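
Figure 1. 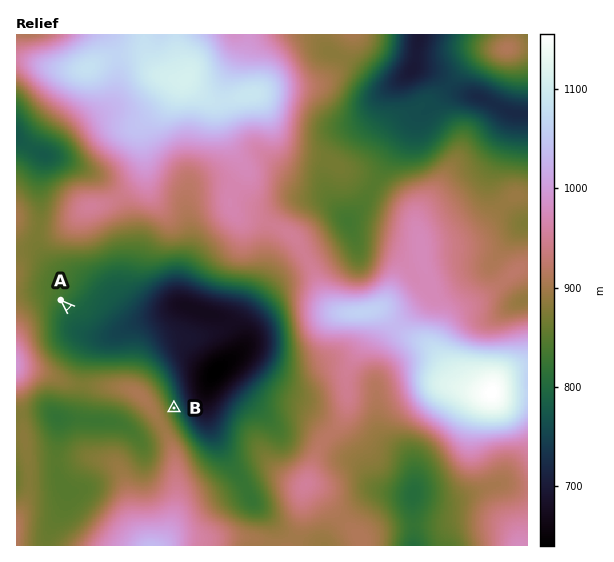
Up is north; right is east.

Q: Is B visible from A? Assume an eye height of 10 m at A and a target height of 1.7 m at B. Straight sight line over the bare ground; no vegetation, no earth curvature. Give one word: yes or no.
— no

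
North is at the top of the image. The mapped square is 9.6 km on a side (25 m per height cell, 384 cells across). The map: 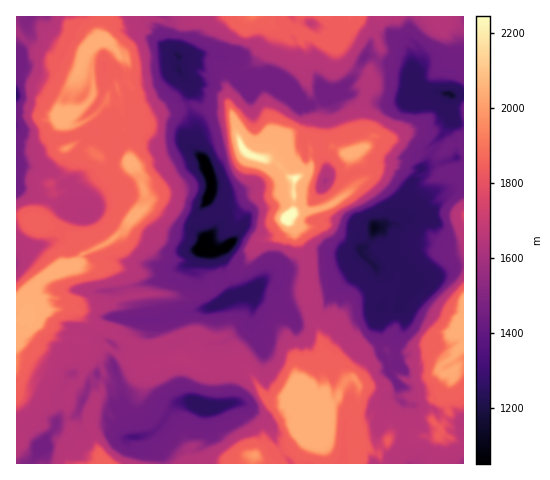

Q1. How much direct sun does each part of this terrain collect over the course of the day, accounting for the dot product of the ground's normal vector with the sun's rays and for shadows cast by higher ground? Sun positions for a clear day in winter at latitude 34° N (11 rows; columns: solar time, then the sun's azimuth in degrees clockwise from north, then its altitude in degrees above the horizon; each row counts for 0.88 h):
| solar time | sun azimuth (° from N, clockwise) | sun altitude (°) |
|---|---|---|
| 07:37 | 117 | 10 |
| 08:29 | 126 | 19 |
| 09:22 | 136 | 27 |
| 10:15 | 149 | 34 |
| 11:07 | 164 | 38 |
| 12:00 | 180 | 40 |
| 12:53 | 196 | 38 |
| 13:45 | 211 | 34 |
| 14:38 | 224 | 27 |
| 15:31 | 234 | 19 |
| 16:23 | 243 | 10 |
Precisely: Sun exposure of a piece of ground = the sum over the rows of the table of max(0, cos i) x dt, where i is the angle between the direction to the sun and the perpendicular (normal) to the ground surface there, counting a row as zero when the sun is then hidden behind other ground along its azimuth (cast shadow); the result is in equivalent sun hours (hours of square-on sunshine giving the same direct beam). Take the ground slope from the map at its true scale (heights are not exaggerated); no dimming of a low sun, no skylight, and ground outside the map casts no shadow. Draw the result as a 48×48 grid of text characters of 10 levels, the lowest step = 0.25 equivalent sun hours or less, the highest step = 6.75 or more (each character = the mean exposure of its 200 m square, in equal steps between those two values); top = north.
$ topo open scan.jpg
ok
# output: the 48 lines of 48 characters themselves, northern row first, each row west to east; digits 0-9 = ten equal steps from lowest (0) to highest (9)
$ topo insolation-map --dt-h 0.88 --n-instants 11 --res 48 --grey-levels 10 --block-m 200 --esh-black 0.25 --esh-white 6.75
442242234443456555566786786663667666676788976665
345435420034456678998678777666512666776787687677
734435325523145778778998999987775666776456679999
654245357962344455676678976899999778777556876787
565454466677445444444556688766677997634867776666
545654565568744344424555689997667667423456564666
434453675556643223445434555557668887455555557887
643446874455643201333321233345665764556565556888
453436636466643131014321000023464442368664445424
344321155666652223324430001000121111454431123443
545456745666663445665441001200001012111000001454
677777676666665556665555100000000000221111155232
456699766666667645555554202543433245544314556402
447641455555556533445555234565445431005676766246
566668664442043432355556500455245643686777665577
566887668654524423323557997656205769976555687643
445579986668853242123457999652255457666676644456
555247787666854333222457867765663234357777646766
356755679765664535443356754555550021788876578665
123565556755454565651355665666520038999976665531
111035554454247766641455775431323799998666656433
566411221353588867655555554436677777778765655655
766652002435888676567644336788646665556555542266
798875554238766666566555235679989975551355553456
555445421687776777544531267999977566664555555556
542210037768868752300002678898764545455555567667
422134545554567666310005786657664534535555556755
211568987787655552021346678655564433443554444542
126888989877763345545668975554564441244554443211
365344135454332223556787653555664454234444431111
655445424558999998678533223556665112434444321224
666556666788876666640000104555765222434443313334
666778985201455543111334545544565654323201122335
668676666642012100220002445410152355110020122346
686776556676410246655552134443233134412342135676
776766666636666665555555213340005513442342455445
667766666776665555555555510244455651243444454257
667666768557666666665556542323245554114344554454
676665574647666689976666533232202332233120457877
666665664466888986799999750125651127654524566897
666666644566788668898888874436665436776532455666
876666536666786653345542467566666575665543568778
866787456656666642000013326776666655655554441578
666554356555556655533342125666666655545555556256
668635565446775455444310110267666655553135535545
676545543233114553001011123147766655653466678986
765455533200234432432214204556898866663766667776
862352115511100014555456786657678766668766766667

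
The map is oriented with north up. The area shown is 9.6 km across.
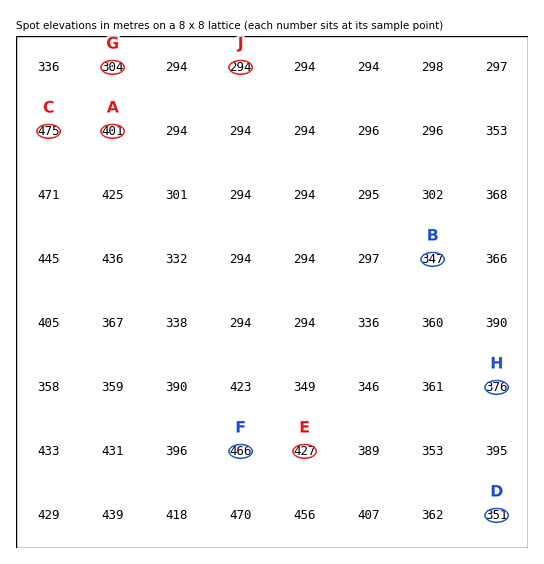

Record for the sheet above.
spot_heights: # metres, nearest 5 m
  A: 400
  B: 345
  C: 475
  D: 350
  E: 425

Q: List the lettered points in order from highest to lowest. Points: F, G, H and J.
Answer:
F H G J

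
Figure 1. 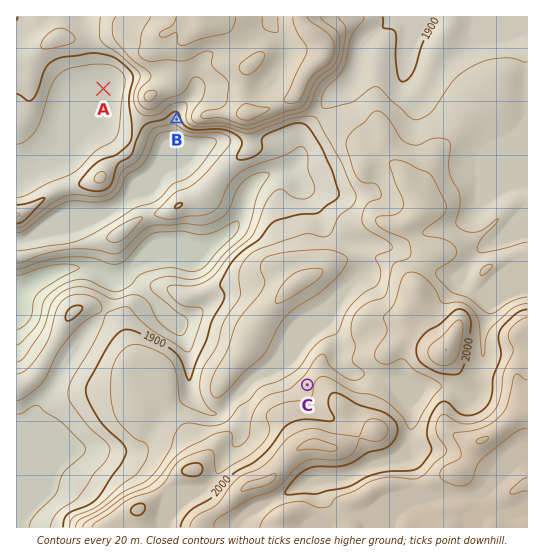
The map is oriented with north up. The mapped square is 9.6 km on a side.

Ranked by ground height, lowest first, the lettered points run A B C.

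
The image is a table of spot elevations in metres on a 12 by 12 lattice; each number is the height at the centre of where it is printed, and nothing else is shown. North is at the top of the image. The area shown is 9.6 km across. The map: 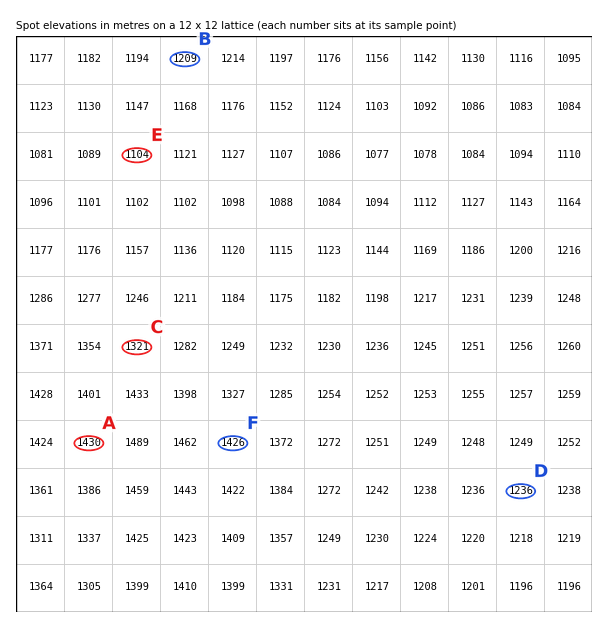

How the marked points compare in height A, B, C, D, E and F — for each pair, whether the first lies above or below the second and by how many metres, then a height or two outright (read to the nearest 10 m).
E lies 330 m below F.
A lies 330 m above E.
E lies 220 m below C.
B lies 220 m below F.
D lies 190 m below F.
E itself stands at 1100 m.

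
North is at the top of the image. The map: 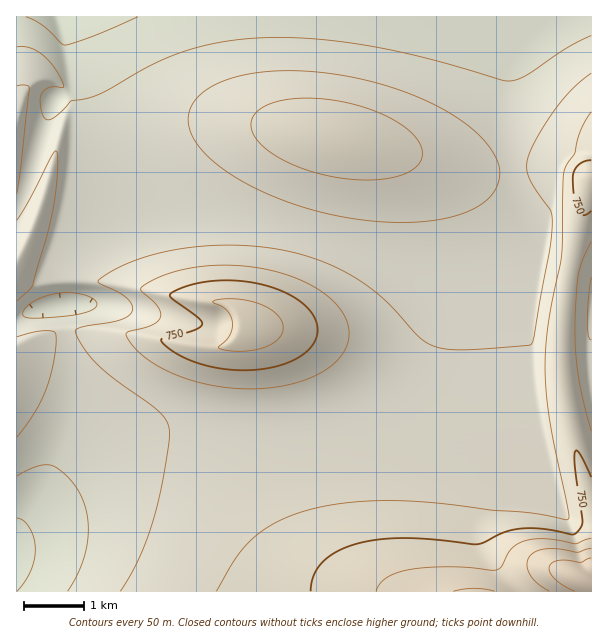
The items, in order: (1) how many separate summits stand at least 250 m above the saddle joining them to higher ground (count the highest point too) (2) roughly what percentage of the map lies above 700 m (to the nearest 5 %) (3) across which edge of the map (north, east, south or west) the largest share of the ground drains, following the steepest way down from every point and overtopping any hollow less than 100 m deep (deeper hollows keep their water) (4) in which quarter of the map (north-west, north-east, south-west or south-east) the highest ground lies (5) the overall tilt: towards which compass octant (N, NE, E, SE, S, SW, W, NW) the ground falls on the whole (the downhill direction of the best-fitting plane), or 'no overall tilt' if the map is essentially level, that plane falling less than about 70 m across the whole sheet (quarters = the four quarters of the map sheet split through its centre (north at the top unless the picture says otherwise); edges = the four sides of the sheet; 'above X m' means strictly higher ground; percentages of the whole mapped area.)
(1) There is 1 summit with 250 m or more of prominence.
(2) Ground above 700 m makes up about 20 % of the sheet.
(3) The largest share of the runoff leaves by the northern edge.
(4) The highest ground is in the south-east quarter.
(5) On the whole the ground falls towards the north-west.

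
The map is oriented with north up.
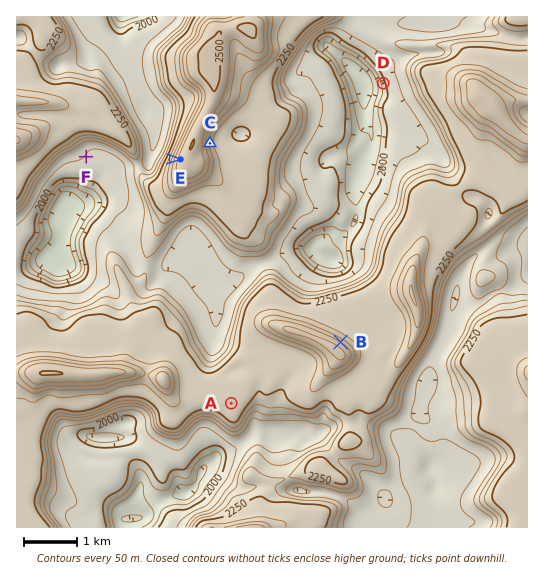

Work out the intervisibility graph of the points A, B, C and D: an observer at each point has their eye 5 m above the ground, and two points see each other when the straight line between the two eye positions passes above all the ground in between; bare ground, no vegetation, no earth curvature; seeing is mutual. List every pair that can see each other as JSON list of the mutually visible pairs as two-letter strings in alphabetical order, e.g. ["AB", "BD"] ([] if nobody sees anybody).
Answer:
["BC", "BD"]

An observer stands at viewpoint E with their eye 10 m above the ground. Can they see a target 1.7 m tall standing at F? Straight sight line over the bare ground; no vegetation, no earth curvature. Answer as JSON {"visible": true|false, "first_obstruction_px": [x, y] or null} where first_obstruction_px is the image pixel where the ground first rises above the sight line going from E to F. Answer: {"visible": true, "first_obstruction_px": null}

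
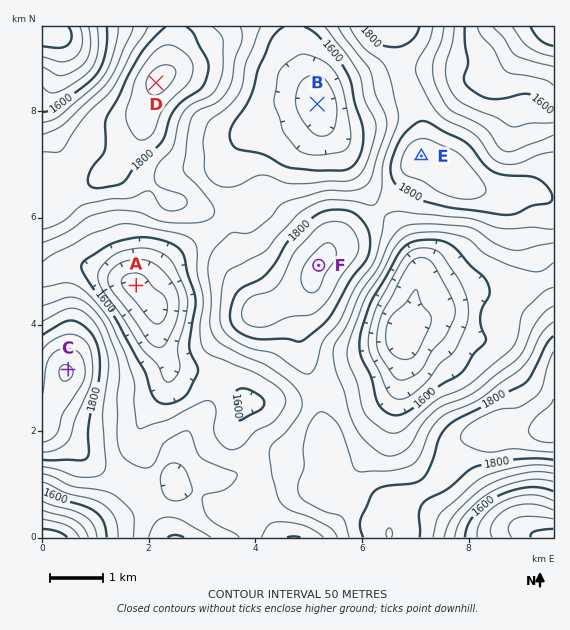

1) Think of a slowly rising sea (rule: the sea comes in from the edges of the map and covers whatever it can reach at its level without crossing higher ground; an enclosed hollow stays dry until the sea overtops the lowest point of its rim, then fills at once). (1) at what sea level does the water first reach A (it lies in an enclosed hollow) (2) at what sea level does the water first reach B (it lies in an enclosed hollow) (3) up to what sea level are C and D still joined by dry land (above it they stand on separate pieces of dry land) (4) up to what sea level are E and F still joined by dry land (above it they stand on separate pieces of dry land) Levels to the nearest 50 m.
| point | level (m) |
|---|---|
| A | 1650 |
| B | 1600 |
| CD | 1700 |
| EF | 1750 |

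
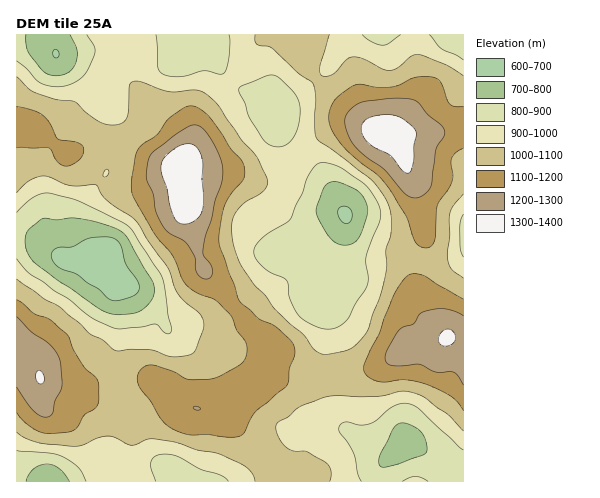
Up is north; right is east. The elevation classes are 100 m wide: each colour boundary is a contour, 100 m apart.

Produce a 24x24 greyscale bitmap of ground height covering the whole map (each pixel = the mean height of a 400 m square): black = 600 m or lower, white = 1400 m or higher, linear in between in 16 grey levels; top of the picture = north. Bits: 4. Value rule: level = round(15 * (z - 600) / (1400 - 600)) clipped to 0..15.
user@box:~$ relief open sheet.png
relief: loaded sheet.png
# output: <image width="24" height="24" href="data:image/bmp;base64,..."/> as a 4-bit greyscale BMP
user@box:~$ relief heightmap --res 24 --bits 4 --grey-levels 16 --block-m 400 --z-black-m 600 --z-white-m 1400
<image width="24" height="24" href="data:image/bmp;base64,Qk2WAQAAAAAAAHYAAAAoAAAAGAAAABgAAAABAAQAAAAAACABAAATCwAAEwsAABAAAAAAAAAAAAAAABEREQAiIiIAMzMzAERERABVVVUAZmZmAHd3dwCIiIgAmZmZAKqqqgC7u7sAzMzMAN3d3QDu7u4A////AENGd3VFZniIh1RVVVVnd3ZneIiIdlQ0RYmYiIiZmZh3ZlUzVqupmImruqiHdmZFaLy6mJq7u6qYd3d3is26mJqpmrqYiJqaq8y5mImIiaqoiJu7zMuph3dniaqod4q83bqXZVZniamGVnm7zJh1MjVomphkRWiruoZDISSKqodkRVeaqVMhETabuXVVRFeJl0IiElirqGVFVFeJl0MzNHrMuGZVQ0aKl1RFZ5veuHdlMjaal3ZneKzuyod1Q0esqIiYiKzuy5d2VXrNuZmpiKzuyodmaL3duaqZmJq8uHVXit7tyqmYd4mql2VWm93cuph3d4iJhlVWiru7qXVWd3dmZmVniJmamFM0Z3ZVVnd4d4d4h0I1Z3ZFVniIh2ZnZQ=="/>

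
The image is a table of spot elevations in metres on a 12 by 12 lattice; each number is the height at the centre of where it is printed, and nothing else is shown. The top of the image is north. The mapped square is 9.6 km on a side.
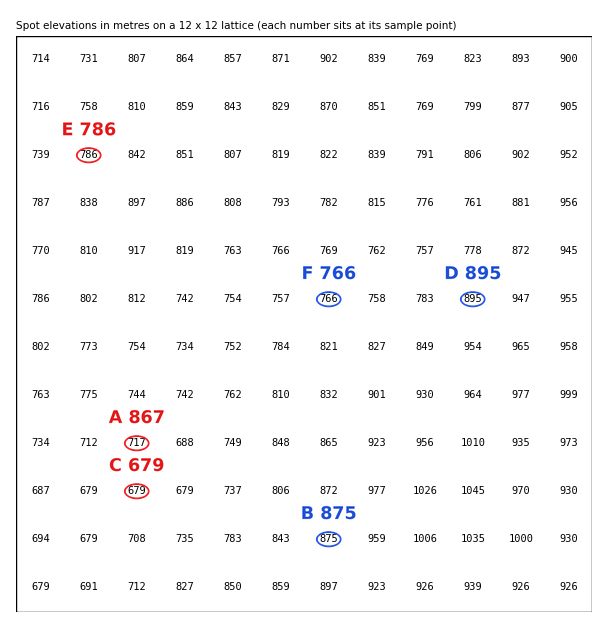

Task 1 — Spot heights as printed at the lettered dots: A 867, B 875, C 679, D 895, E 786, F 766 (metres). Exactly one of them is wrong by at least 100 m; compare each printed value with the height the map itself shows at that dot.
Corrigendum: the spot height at A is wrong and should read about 717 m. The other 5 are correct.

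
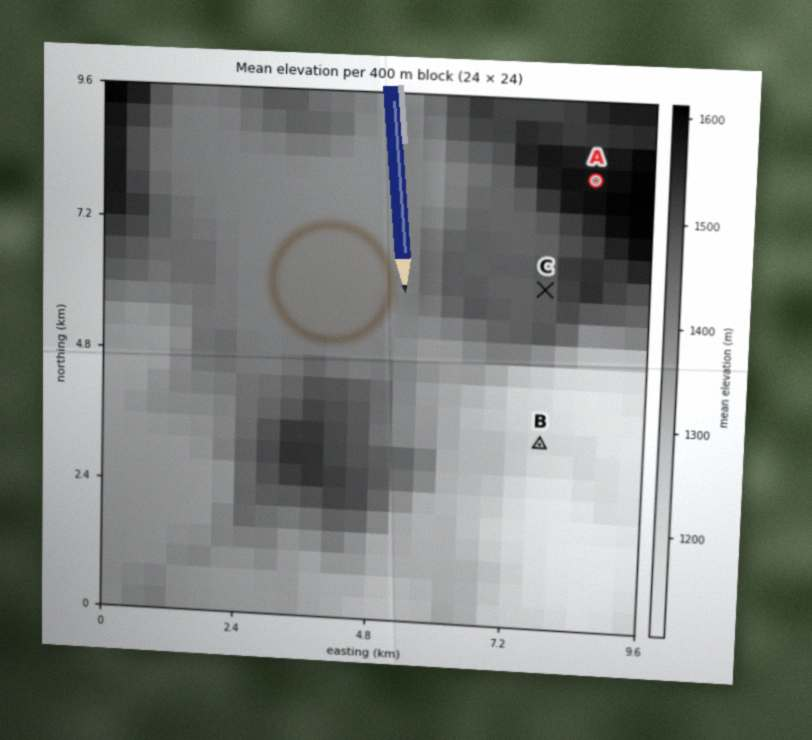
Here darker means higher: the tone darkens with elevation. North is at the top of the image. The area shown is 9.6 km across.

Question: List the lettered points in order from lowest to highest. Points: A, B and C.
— B C A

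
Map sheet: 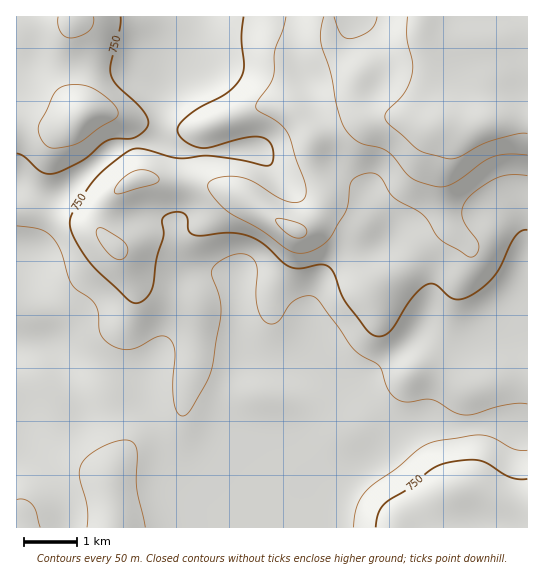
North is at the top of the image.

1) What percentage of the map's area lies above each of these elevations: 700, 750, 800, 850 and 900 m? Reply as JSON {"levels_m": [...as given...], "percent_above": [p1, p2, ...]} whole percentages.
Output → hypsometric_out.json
{"levels_m": [700, 750, 800, 850, 900], "percent_above": [70, 45, 21, 11, 6]}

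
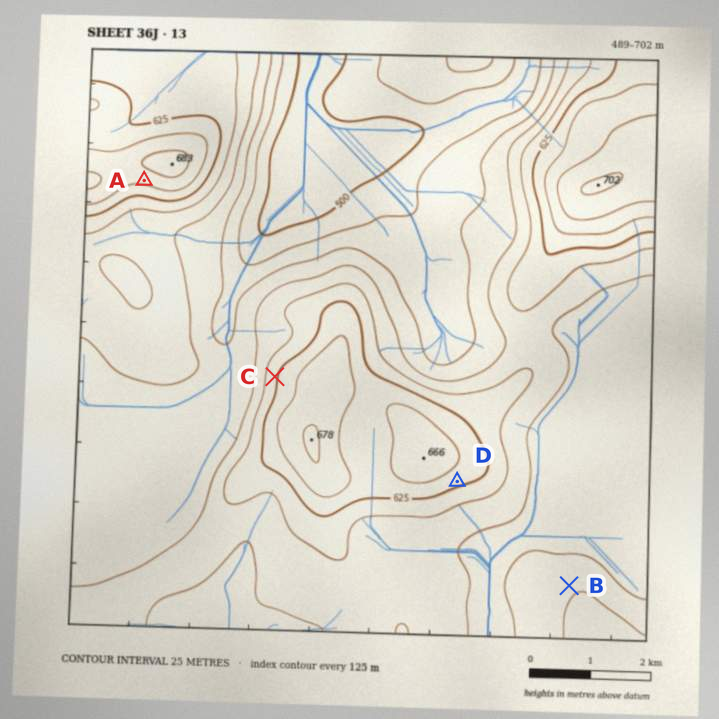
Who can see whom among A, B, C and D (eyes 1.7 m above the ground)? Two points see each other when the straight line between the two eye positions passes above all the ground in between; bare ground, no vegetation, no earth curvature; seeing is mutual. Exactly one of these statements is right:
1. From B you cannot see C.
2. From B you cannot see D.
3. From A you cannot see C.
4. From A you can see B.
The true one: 1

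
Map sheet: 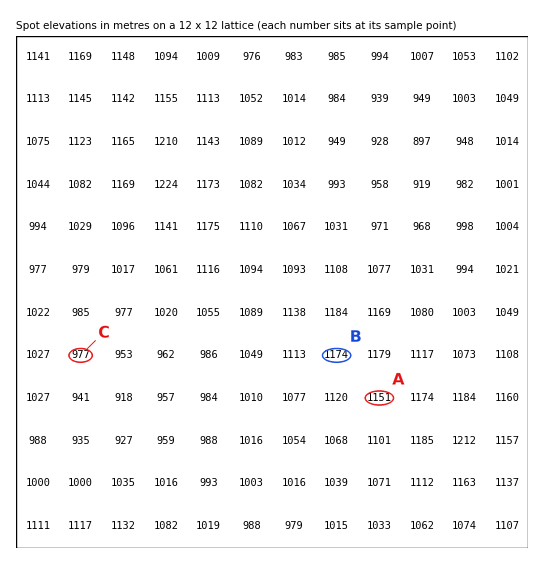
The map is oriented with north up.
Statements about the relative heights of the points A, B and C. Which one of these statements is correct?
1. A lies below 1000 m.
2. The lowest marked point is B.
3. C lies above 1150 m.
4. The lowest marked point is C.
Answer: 4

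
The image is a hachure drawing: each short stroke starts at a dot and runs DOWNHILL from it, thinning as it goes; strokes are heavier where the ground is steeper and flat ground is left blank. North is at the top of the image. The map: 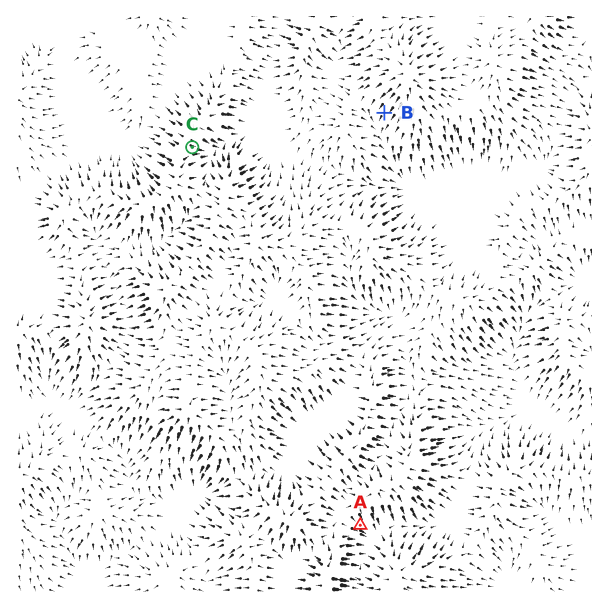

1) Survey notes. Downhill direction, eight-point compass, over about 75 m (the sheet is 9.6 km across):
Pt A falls SE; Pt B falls SW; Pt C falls E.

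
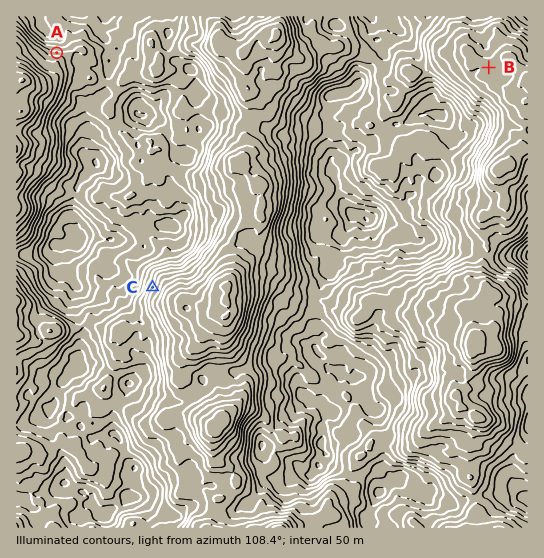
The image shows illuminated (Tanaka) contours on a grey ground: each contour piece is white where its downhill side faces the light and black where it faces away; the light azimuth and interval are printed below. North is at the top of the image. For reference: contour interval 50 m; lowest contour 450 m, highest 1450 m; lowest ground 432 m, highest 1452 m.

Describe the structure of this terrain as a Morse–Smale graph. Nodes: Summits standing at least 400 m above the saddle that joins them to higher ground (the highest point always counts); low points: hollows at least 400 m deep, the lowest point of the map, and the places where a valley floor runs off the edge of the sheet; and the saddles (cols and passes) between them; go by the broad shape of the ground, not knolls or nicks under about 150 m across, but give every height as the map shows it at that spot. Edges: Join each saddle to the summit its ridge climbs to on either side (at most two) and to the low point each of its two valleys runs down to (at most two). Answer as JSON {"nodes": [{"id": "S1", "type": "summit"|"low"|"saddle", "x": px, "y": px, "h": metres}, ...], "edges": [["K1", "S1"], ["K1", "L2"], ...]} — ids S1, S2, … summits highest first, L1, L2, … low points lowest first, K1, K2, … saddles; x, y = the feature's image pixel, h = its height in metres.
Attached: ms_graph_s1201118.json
{"nodes": [
{"id": "S1", "type": "summit", "x": 366, "y": 219, "h": 1452},
{"id": "S2", "type": "summit", "x": 75, "y": 241, "h": 1444},
{"id": "L1", "type": "low", "x": 226, "y": 301, "h": 432},
{"id": "L2", "type": "low", "x": 475, "y": 343, "h": 458},
{"id": "L3", "type": "low", "x": 22, "y": 81, "h": 494},
{"id": "K1", "type": "saddle", "x": 106, "y": 83, "h": 1038},
{"id": "K2", "type": "saddle", "x": 377, "y": 62, "h": 1032},
{"id": "K3", "type": "saddle", "x": 214, "y": 510, "h": 892}],
"edges": [["K1", "S2"], ["K1", "L1"], ["K1", "L3"], ["K2", "S1"], ["K2", "L1"], ["K2", "L2"], ["K3", "S2"], ["K3", "S1"], ["K3", "L1"]]}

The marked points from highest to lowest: A C B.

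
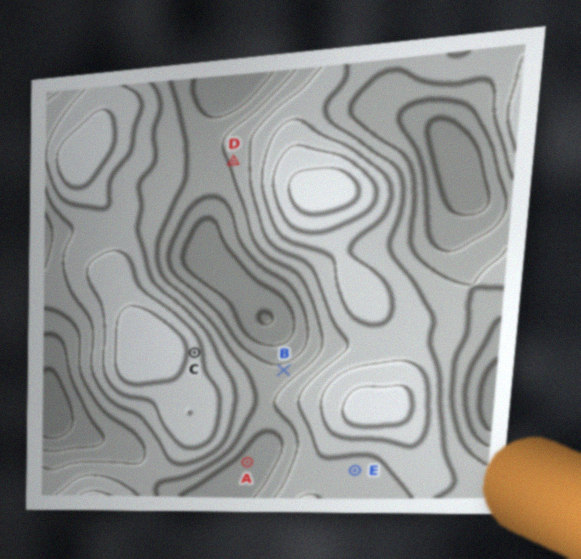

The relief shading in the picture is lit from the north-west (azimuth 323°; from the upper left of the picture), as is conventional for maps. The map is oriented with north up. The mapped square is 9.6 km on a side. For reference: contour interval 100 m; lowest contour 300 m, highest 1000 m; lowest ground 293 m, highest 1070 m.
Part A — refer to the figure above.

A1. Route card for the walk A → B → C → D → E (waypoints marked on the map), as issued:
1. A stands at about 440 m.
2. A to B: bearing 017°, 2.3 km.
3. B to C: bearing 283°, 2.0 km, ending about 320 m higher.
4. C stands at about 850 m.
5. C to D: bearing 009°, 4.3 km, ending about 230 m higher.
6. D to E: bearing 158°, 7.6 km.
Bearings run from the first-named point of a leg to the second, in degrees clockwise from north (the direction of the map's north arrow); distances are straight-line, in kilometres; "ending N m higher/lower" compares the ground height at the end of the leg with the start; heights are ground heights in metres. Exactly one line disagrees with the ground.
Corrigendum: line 5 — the sense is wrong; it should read lower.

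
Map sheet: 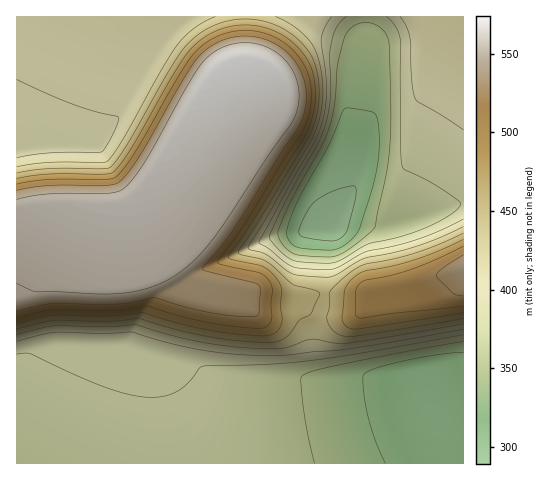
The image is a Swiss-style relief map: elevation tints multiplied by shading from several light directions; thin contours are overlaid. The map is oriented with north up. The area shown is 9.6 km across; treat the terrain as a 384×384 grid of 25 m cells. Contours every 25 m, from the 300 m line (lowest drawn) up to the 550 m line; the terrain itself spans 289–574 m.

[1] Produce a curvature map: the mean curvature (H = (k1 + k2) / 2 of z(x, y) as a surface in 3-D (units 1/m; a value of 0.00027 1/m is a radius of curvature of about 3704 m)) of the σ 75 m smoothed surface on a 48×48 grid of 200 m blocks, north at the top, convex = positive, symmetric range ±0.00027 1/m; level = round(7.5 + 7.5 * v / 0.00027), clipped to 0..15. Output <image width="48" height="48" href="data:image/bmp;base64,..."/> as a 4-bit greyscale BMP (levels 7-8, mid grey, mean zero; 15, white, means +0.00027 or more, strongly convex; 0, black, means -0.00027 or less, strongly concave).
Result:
<image width="48" height="48" href="data:image/bmp;base64,Qk32BAAAAAAAAHYAAAAoAAAAMAAAADAAAAABAAQAAAAAAIAEAAATCwAAEwsAABAAAAAAAAAAAAAAABEREQAiIiIAMzMzAERERABVVVUAZmZmAHd3dwCIiIgAmZmZAKqqqgC7u7sAzMzMAN3d3QDu7u4A////AIiIiIiIiIiIiIiIiIiIiIiIh3d3d3d3d4iIiIiIiIiIiIiIiIiIiIiIh3d3d3d3d4iIiIiIiIiIiIiIiIiIiIiId3d3d3d3d4iIiIiIiIiIiIiIiIiIiIiId3d3d3d3d4iIiIiIiIiIiIiIiIiIiIiHd3d3d3d3d4iIiIiIiIiIiIiIiIiIiIiHd3d3d3d3d4iIiIiIiIiIiIiIiIiIiIiHd3d3d3d3d4iIiIiIiIiIiIiIiIiIiIh3d3d3d3d3d4iIiIiIiIiIiIiIiId3d3d3d3d3d3d3d4iIiIiIiIiIiId3ZlVUREMzNERVZnd3d3eIiIiIiIh3dmVDMzMzMzMzIiIiIjNFZ1Z3d3d3d3dlQzMzNERFZ4iHVERDMiIiIxE0VVVVVUQzNERVZmd5uqmrqHZmVUQzIjIQAREREBNEVWd4iJm9yYeKzbmYh3ZlRGVCIzNEQwRmeImaq7z+uHZ5z/y7uqmYdql1Vnd3d0OJmru8zN/9l3h3rv7d3My7qdy5mru7u6R7vMzMy73YRHhjWty7zN3dzN7t3e7u7utqzLqpiIu3RHhzWcqIiJq83Zq8zMzMze7HV4iIiZ3sh7u3i/2piIeIm4iIiIiIiJq8lFirzM/+qLzJnf/dzLqYiIiIiIiIiIiJu2NqvL38hpqneu/MzN3cuoiIiIiIiIiIicoQBYraY2h1R7yZqrvN3YiIiIiIiIiIiJzoAAOYQTVTFIp2d4mqvIiIiIiIiIiIiInexgAEIAMxAVhURVZ4iYiIiIiIiIiIiIid7IMAAAIhADZSIjNFZ4iIiIiIiIiIiIiK7bh0EiVmIliEIiIjNIiIiIiIiIiIiIiIzsmHMjV3U1m6dkMiErqZmZmZmIiIiIiIneuYQSR3dEe7h3dlMu7u7u7t25iIiIiIiu2qcgJndTWcqHd3ds3d3d3Mq9mIiIiIiM7KlAFHdjR7uHd3d5mqqqmXOd2YiIiIiJ7bpyAmd1NpyXd3eFZmZmVQCM7IiIiIiIvsuVAEd2NIuod3eCIiIiIQFq3qiIiIiIndu4ICd3Q3q4d3iDIhEREAFIvtmIiIiIi+3KUAV3U2rJd4iHdmZmZjE2nOuIiIiIiM7NkwJ3Y1nJh4iIh3d3h2IUe96YiIiIiK7v1gBnc0i6iIiIiIiIiHQSWc7IiIiIh4v/6BBXdEi7iIiIiIiIiIcxN63qiIiIh4nv+SBHdEe7iIiIiIiIiIdRJYztiIiIh3jv+jA3dTesiIiIiIiIiIhzE2reuIiIh3jv+zA3dTasiIiIiIiIiIh2Iki+6YiIh4n/+jA3djasmIiIiIiIiIiHQTac7IiIiIz+6jA3djacmIiIiIiIiIiHchR778mIib/9yCBHdjWcqIiIiIiIiIiIdRJZ3/7Lzv/apyJHdzWcqIiIiIiIiIiIh0FHrO///+2ndkQ3dzSLqIiIiIiIiIiIh2Mkebzd3bl0RnQmdzJqqIiIiIiIiIiIiHYiNXmaqXZCSYQjVCN7qIiIiIiIiIiIiIdjEjVWVUITa6YyIiWbmIiA=="/>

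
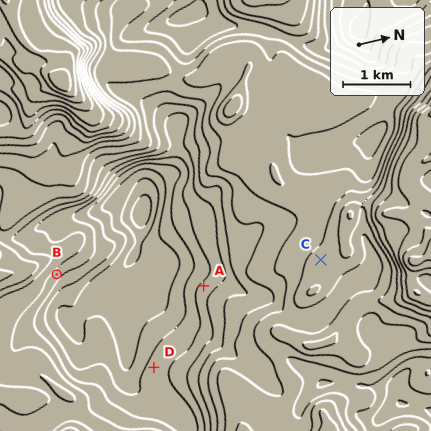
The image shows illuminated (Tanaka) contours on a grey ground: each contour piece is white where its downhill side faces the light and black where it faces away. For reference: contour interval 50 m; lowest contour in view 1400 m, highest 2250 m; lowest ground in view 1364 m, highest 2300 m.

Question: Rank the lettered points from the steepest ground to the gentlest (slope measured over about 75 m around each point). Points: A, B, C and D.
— B A D C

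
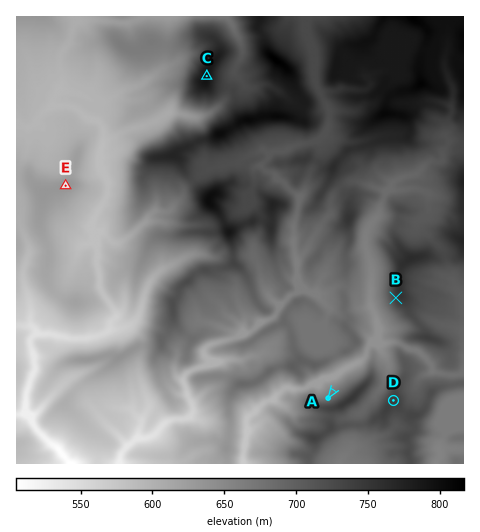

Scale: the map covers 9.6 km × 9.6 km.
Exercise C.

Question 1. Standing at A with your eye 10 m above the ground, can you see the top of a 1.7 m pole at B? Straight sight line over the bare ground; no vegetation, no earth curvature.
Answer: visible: true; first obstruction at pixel None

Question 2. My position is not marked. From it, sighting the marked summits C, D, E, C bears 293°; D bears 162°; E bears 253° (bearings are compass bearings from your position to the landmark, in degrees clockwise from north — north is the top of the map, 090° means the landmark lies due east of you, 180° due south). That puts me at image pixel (300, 115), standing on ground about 785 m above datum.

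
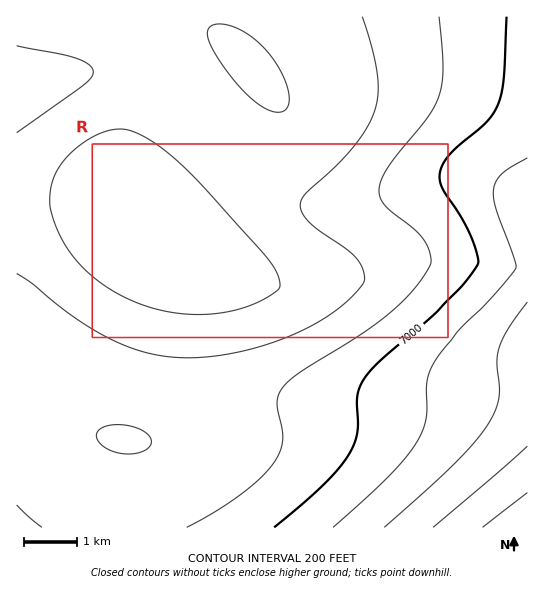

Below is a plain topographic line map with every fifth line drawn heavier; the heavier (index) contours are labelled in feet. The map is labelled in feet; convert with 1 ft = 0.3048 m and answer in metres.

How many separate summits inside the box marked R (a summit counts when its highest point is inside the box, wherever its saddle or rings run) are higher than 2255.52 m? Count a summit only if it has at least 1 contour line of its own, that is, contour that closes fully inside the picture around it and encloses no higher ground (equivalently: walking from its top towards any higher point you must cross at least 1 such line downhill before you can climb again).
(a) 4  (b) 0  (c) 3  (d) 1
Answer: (d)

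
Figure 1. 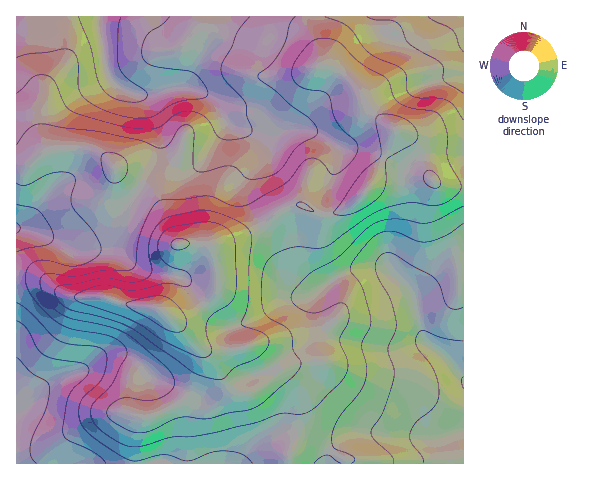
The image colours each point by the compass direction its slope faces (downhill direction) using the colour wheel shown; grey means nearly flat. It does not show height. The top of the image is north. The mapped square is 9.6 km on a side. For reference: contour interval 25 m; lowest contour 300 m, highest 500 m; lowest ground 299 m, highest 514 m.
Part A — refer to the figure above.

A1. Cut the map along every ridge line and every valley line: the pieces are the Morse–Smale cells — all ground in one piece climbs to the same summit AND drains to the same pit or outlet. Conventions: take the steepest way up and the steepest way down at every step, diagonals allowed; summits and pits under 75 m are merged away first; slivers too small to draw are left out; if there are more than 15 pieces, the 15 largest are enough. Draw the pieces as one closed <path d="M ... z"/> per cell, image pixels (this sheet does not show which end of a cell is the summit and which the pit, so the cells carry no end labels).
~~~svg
<path d="M463 16l-446 0-1 150 11-1 16-14 6-2 36-1 9 2 10 6 21 23 23 15 10 10 20 40 40 0 39-16 24-18 13-5 8 0 20 9 17-2 12-7 16-16 21-39 8-21 25 12 43 2z"/><path d="M396 129l-8 21-21 39-19 18-13 6-13 1-20-9-12 1-47 29-33 10 8 33-4 15-22 19-13 6-9 0 42 39 12 22 8 10 5 3 15-2 22-17 5 0 9 6 8 16-1 36-7 27 0 6 176-1 0-319-43-3z"/><path d="M85 148l-36 1-6 2-16 14-11 2 0 296 271 1 9-46 0-23-8-16-9-6-5 0-22 17-15 2-5-3-8-10-12-22-43-41 10 2 13-6 22-19 4-15-2-16-6-17-4-1-28 0-20-40-10-10-23-15-21-23z"/>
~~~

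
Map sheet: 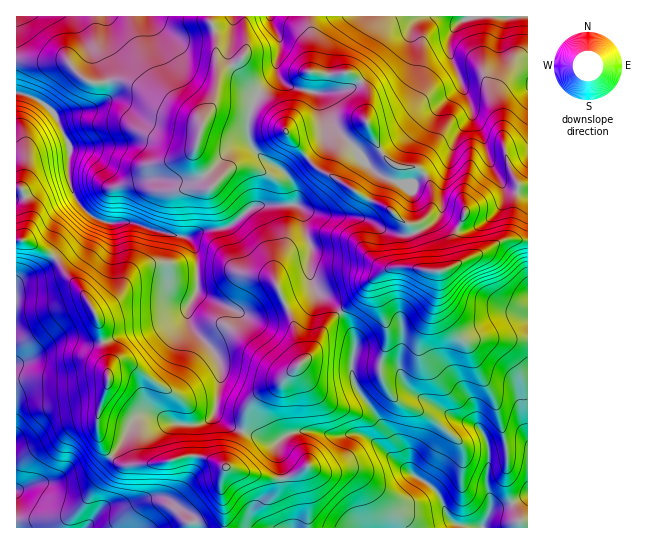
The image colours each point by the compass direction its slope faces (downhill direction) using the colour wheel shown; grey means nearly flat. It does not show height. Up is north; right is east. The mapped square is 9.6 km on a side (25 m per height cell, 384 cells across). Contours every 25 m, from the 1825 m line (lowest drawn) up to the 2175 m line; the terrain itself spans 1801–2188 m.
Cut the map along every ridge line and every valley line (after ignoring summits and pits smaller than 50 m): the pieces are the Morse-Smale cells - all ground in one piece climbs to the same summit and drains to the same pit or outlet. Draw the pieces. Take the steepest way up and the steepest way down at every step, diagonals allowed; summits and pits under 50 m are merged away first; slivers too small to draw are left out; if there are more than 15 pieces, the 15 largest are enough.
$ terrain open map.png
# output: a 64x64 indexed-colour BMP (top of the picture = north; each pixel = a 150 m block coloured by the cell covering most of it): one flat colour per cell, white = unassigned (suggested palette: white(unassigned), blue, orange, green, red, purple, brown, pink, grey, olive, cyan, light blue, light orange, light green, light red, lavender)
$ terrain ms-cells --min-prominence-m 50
<image width="64" height="64" href="data:image/bmp;base64,Qk12CAAAAAAAAHYAAAAoAAAAQAAAAEAAAAABAAQAAAAAAAAIAAATCwAAEwsAABAAAAAAAAAA////ALR3HwAOf/8ALKAsACgn1gC9Z5QAS1aMAMJ34wB/f38AIr28AM++FwDox64AeLv/AIrfmACWmP8A1bDFAJmZmZmZmZmZmZmZmZl3d3d3d3d3d3d3d3d3d3IiIiIimZmZmZmZmZmZmZmZmXd3d3d3d3d3d3d3d3d3IiIiIiKZmZmZmZmZmZmZmZmZd3d3d3d3d3d3d3d3d3ciIiIiIpmZmZmZmZmZmZmZmZl3d3d3d3d3d3d3d3d3ciIiIiIimZmZmZmZmZmZmZmZmXd3d3d3d3d3d3d3d3dyIiIiIiJmmZZpmZmZmZmZmZmZd3d3d3d3d3d3d3d3ciIiIiIiImZmZmZmmZmZmZmZmZl3d3d3d3d3d3d3d3ciIiIiIiIiZmZmZmZpmZmZmZmZmXd3d3d3d3d3d3d3ciIiIiIiIiJmZmZmZmnu7u7pmZnu53d3d3d3d3d3d3IiIiIiIiIiImZmZmZmZO7u7u7u7u7nd3d3d3d3d3d3siIiIiIiIiIiZmZmZmZkTu7u7u7u7u53d3d3d3d3d3uyIiIiIiIiIiJmZmZmZkRE7u7u7u7u7ne7u3d3d3d3u7IiIiIiIiIiImZmZmZmRETu7u7u7u7lu7u7u7u7u7u7IiIiIiIiIiIiZmZmZmZERE7u5ERE7lVbu7u7u7u7u7IiIiIiIiIiIiJmZmZmZkRERERERERFVVu7u7u7u7u7siIiIiIiIiIiImZmZmZmZEREREREREVVW7u7u7u7u7siIiIiIiIiIiIiZmZmZmZkRERERERERVVVu7u7u7u7siIiIiIiIiIiIiJmZmZmZmRERERERERFVVVVu7u7u7uyIiIiIiIiIiIiImZmZmZmZERERERERERVVVVbu7u7uyIiIiIiIiIiIiIiZmZmZmZkRERERERERFVVVVW7u7u7IiIiIiIiIiIiIiJmZmZmZmRERERERERFVVVVVVW7u7siIiIiIiIiIiIiImZmZmZmZEREREREREVVVVVVVVu7uyIiIiIiIiIiIiIiZmZmZmZkREREREREVVVVVVVVW7u7IiIiIiIiIiIiIiJmZmZmZmREREREREVVVVVVVVVVu7siIiIiIiIiIiIiImZmZmZmZEREREREVVVVVVVVVVW7uyIiIiIiIiIiIiIiZmZmZmZERERERERVVVVVVVVVVVu7IiIiIiIiIiIiIiJmZmZmZkRERERERFVVVVVVVVVVVbIiIiIiIiIiIiIiImZmZmZkREREREREVVVVVVVVVVVVgiIiIiIiIiIiIiIiZmZmZmRERERERERVVVVVVVVVVViIIiIiIiIiIiIiIiJmZmZmREREREREREVVVVVVVVVViIiCIiIiIiIiIiIiImZmZmZERERERERERVVVVVVVVViIiIgiIiIiIiIiIiIiZmZmRERERERERERFVVVVVVVVWIiIiIIiIiIiIiIiIiJmZmZEREREREREREVVVVVVVVVYiIiIiIIigREiIiIiImZmZERERERERERERVVVVVVVVViIiIiIiIiBEREiIiIiZmZERERERERERERVVVVVVVVVWIiIiIiIiIEREREiIiJmRERERERERERERFVVVVVVVVVYiIiIiIiIgREREREiIkREREREREREREQzVVVVVVVVVYiIiIiIiIgREREREREiREREREREREQzMzMzM1VVVVVViIiIiIiIiBERERERESJERERERDMzMzMzMzMzM1VVVVWIiIiIiIjd0RERERERIkRERERDMzMzMzMzMzMzNVVVVYiIiIiIjd3dEREREREiRERERDMzMzMzMzMzMzMzMzM4iIiIiIjd3d0RERERESKkRERDMzMzMzMzMzMzMzMzMziIiIiN3d3d3REREREREqqkREMzMzMzMzMzMzMzMzMzOIiIiN3d3d3dERERERESqqqkQzMzMzMzMzMzMzMzMzOIiIjd3d3d3dERERERERGqqqqjMzMzMzMzMzMzMzMzOIiIEd3d3d3d0REREREREaqqqqMzMzMzMzMzMzMzMzOIiIER3d3d0RERERERERERqqqqozMzMzMzMzMzMzMzOIiIEREd3d0RERERERERERGqqqqjMzMzMzMzMzMzMzOIiIERERHd0REREREREREREaqqqjMzMzMzMzMzMzMzOIiIgRERER3RERERERERERERqqqqMzMzMzMzMzMzMzM4iIgRERERERERERERERERERGqqqMzMzMzMzMzMzMzMziIgREREREREREREREREREREaqqozMzMzMzMzMzMzMzOIgRERERERERERERERERERERqqqqqqozMzMzMzMzMzM4ERERERERERERERERERERERGqqqqqqqMzMzMzMzM8zMwREREREREREREREREREREREaqqqqqqozMzMzMzMzzMzBERERERERERERERERERERERqqqqqqqjMzMzMzMzPMzMwRERERERERERERERERERERGqqqqqqqMzMzMzMzM8zMzMEREREREREREREREREREREaqqqqqqozMzMzMzMzzMzMwRERERERERERERERERERERqqqqqqozMzMzMzMzPMzMzMERERERERERERERERERERGqqqqqqjMzMzMzMzM8zMzMwREREREREREREREREREREaqqqqqjMzMzMzMzMzzMzMzBERERERERERERERERERERqqqqqjMzMzMzMzMzPMzMzMERERERERERERERERERERGqqqqqMzMzMzMzMzM8zMzMEREREREREREREREREREREaqqqqMzMzMzMzMzM8zMzMwRERERERERERERERERERER"/>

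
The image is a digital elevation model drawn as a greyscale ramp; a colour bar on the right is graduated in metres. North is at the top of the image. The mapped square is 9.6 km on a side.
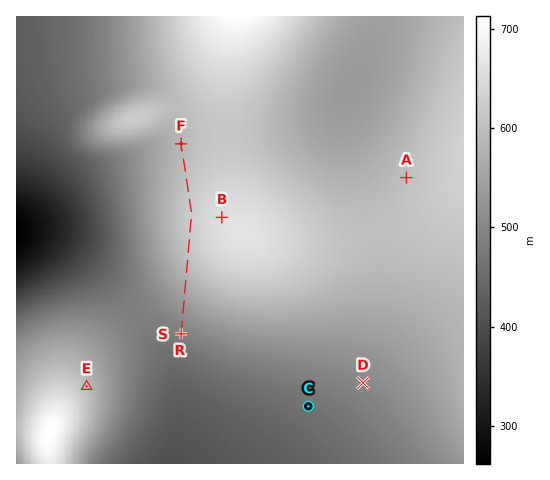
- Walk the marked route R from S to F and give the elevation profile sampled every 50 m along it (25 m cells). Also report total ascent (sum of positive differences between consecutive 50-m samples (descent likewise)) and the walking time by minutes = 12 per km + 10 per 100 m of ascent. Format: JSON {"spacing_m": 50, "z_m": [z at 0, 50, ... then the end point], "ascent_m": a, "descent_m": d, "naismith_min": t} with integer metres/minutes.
{"spacing_m": 50, "z_m": [486, 489, 492, 496, 499, 503, 506, 510, 514, 517, 521, 525, 529, 533, 536, 540, 544, 548, 552, 555, 559, 563, 566, 570, 573, 577, 580, 583, 586, 589, 592, 595, 598, 600, 603, 605, 607, 609, 611, 613, 614, 615, 617, 618, 619, 620, 620, 621, 621, 621, 622, 622, 621, 620, 619, 618, 617, 616, 614, 613, 611, 610, 609, 607, 606, 604, 603, 601, 600, 599, 597, 596, 595, 594, 592, 591, 590, 589, 589, 588, 587, 586, 586, 586], "ascent_m": 136, "descent_m": 36, "naismith_min": 63}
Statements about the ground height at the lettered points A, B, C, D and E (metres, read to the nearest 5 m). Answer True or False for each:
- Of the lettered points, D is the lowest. False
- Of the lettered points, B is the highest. True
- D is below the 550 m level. True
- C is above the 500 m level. False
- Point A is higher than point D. True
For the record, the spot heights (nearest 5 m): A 600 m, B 655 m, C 465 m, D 500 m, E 595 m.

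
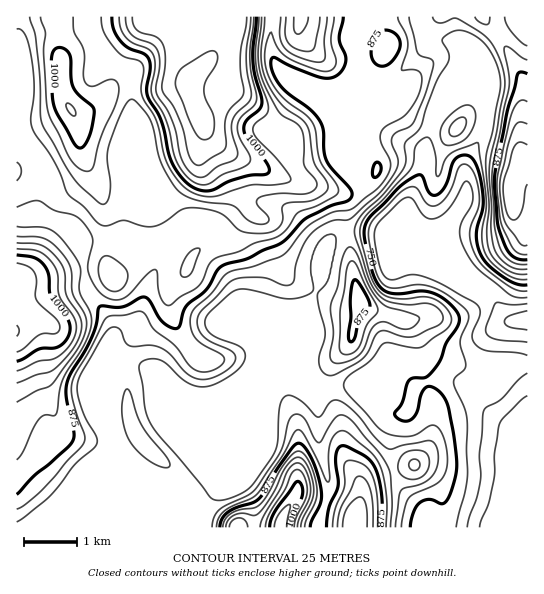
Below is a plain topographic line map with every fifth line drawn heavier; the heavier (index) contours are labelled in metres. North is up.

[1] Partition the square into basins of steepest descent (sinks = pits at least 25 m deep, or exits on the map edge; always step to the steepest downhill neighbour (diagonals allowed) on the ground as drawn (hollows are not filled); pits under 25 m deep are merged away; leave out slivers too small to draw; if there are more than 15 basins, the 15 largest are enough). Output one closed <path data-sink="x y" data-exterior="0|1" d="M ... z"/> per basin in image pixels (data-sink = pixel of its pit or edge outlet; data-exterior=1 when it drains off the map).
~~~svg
<path data-sink="527 319" data-exterior="1" d="M482 16l-466 1 1 511 423-1 1-32-2-8-14-15-10-7 14-19 4-16 2-23-11-26-4-35-11-23 6 4 9 20 5 5 36 16 25 7 21-10 17-2 0-200-9 0 2-17 3-63-19-37z"/><path data-sink="527 526" data-exterior="1" d="M413 325l8 26 3 30 11 26-2 23-4 16-14 19 10 7 14 15 2 8-1 32 87 1 1-163-17 0-21 10-25-7-36-16-5-5z"/><path data-sink="527 18" data-exterior="1" d="M527 16l-44 1 22 29 19 37-5 81 9-2z"/>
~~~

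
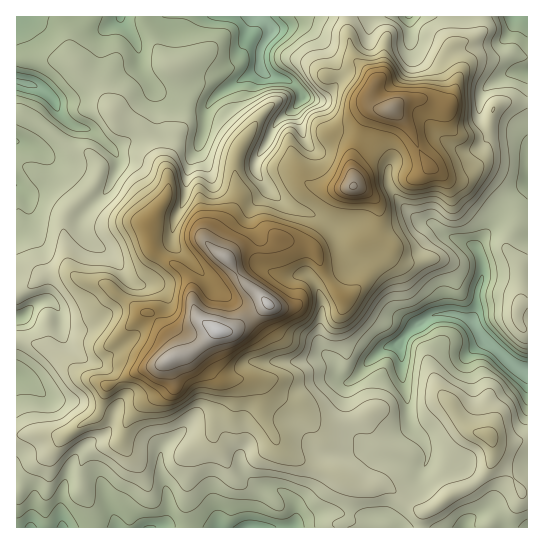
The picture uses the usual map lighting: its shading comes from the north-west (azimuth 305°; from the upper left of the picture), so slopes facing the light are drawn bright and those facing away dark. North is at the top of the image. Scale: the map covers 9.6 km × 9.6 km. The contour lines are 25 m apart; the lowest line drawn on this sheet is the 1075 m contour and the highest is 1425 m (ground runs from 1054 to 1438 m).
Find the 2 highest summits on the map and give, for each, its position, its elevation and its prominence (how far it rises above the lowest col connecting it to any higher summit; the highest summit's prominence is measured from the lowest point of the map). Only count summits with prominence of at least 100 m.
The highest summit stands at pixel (218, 330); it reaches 1438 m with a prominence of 384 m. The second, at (353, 186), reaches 1403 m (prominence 116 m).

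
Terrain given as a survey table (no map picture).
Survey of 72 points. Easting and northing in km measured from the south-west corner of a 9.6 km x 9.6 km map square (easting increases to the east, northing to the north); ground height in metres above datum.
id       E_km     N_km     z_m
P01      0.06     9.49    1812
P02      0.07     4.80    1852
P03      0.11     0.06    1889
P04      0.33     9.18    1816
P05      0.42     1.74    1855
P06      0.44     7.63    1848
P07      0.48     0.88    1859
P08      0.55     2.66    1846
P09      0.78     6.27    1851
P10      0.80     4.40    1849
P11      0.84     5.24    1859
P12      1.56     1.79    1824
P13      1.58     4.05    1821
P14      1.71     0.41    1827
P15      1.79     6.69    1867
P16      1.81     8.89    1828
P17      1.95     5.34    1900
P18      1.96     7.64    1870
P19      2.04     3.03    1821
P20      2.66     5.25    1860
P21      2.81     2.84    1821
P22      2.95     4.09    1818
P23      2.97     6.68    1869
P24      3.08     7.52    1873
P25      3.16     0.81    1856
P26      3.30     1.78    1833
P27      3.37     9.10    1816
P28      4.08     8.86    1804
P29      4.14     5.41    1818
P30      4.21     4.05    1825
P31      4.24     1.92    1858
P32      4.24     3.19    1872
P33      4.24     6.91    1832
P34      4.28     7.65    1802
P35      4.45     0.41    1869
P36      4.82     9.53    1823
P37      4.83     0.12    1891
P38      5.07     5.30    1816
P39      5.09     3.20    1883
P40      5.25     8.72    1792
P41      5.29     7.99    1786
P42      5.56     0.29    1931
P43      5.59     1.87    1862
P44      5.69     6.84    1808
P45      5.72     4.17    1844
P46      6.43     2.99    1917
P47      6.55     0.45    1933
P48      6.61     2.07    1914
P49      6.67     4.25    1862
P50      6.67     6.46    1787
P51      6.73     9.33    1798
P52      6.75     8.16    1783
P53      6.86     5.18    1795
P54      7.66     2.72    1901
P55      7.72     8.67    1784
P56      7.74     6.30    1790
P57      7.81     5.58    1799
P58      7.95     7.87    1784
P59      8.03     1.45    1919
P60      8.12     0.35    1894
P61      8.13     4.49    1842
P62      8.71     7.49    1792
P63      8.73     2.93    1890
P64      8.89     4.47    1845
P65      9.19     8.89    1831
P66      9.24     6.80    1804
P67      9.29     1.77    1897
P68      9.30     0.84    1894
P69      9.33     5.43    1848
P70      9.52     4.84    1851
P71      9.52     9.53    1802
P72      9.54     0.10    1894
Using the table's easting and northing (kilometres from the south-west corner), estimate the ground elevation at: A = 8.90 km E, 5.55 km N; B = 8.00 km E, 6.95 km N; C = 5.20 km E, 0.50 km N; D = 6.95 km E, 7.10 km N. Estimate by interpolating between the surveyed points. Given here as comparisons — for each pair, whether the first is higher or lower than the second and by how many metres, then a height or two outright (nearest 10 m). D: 120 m lower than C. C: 110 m higher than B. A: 60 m higher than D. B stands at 1790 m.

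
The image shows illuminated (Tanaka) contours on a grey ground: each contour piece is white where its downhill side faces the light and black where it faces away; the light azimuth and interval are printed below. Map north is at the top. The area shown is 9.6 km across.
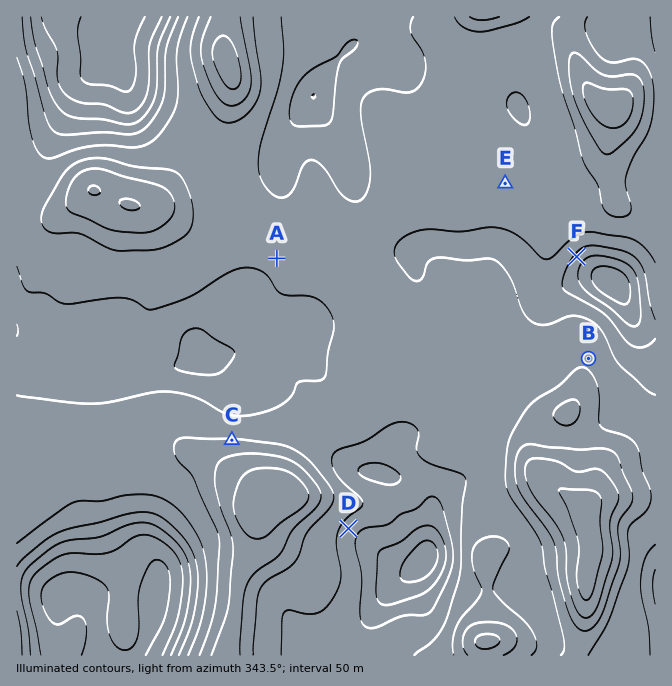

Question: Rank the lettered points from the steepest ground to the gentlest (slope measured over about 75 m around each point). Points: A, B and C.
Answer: C B A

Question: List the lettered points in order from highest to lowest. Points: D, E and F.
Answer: E D F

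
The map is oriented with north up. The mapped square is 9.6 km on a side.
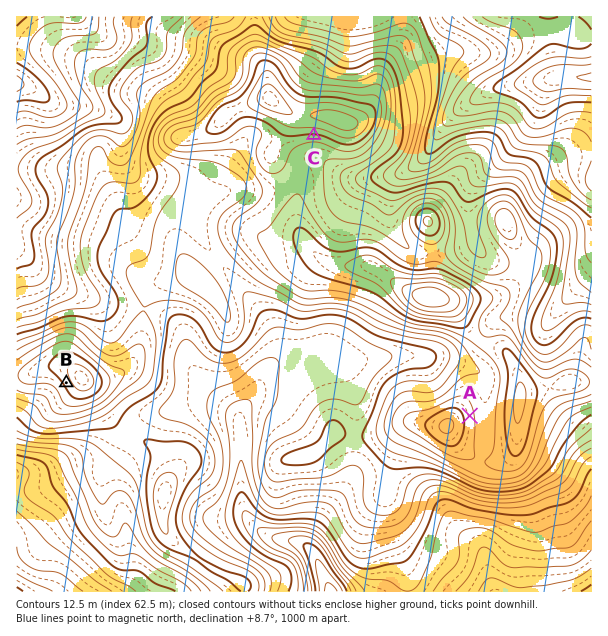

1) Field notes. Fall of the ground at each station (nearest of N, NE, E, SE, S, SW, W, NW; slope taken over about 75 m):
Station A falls E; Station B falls SW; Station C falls S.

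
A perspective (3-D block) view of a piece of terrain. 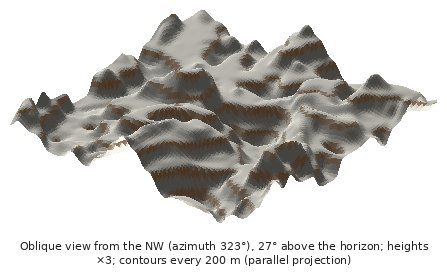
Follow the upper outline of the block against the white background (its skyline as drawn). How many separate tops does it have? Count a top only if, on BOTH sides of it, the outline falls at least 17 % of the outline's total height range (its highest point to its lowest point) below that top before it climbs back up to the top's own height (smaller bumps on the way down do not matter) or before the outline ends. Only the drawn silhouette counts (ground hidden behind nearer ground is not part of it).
2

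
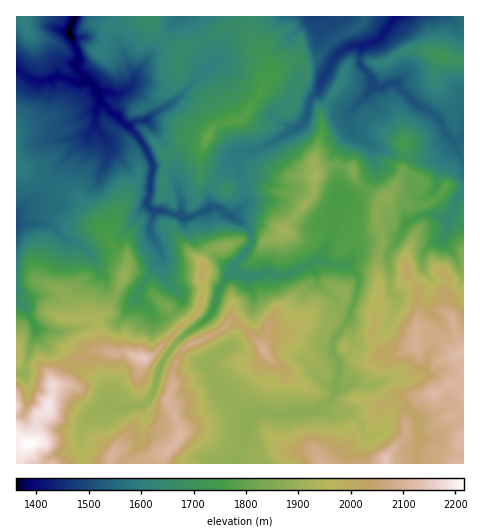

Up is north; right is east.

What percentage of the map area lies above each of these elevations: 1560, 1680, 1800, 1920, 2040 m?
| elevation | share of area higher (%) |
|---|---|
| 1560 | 84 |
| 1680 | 61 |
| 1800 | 45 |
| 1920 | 27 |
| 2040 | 10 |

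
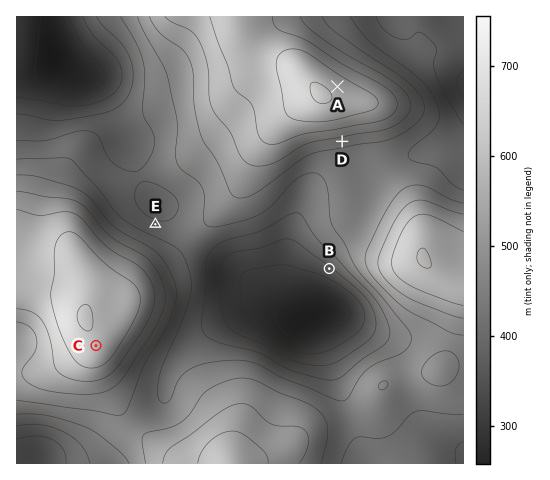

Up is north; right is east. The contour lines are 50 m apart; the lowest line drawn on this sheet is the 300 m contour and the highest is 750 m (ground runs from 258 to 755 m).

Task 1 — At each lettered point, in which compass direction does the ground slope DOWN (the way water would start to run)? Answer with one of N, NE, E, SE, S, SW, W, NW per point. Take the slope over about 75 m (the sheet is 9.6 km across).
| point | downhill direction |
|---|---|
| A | NE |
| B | SW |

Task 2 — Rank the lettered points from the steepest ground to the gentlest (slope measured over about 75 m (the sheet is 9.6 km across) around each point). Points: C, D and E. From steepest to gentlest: D E C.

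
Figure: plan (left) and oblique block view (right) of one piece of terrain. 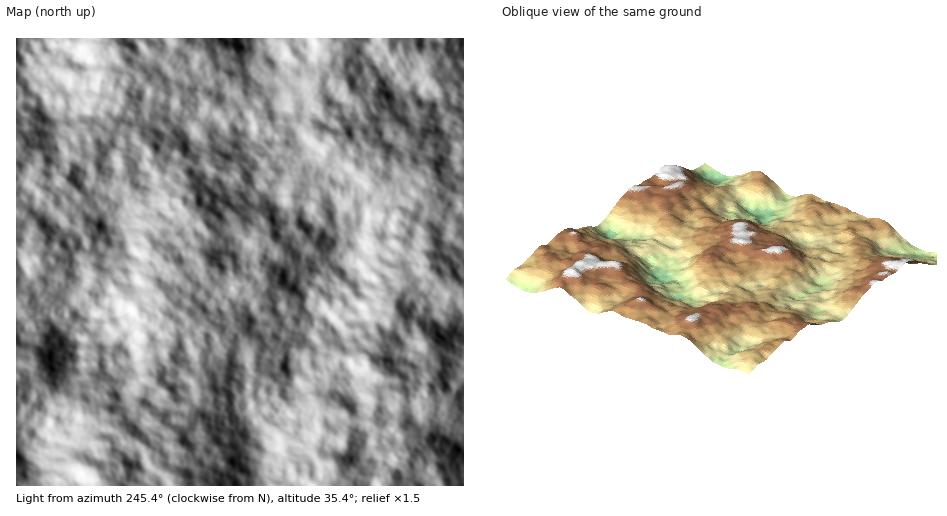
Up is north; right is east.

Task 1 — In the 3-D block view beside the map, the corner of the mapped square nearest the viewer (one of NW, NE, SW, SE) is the NE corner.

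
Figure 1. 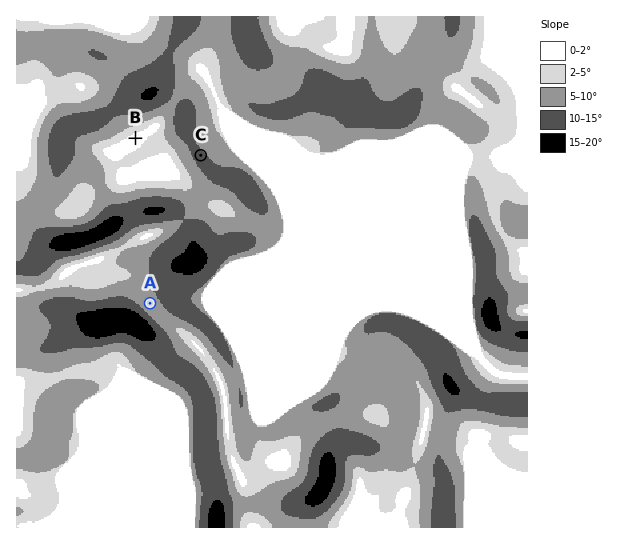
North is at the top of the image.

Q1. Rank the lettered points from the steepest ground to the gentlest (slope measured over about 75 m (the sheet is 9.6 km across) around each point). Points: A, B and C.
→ C A B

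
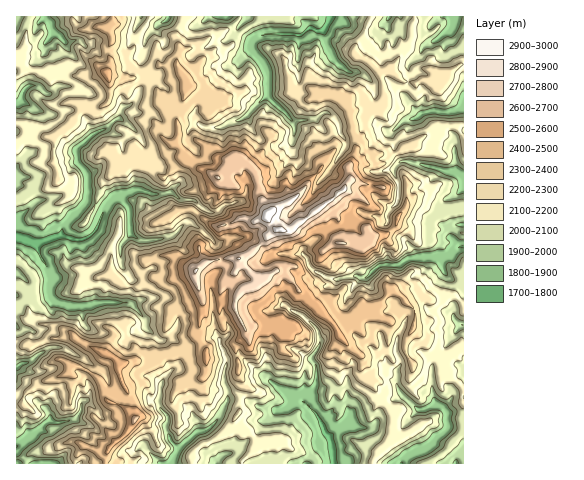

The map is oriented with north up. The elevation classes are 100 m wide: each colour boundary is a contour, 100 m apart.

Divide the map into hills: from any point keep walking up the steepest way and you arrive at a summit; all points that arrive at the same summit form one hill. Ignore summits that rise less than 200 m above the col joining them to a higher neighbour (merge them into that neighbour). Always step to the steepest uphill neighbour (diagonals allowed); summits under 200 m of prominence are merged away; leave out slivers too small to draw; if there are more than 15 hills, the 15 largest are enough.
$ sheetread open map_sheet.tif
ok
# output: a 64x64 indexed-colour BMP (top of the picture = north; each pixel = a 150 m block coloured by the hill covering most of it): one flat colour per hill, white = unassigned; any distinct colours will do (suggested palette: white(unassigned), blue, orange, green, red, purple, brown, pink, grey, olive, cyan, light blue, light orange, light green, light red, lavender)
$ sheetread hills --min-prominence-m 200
<image width="64" height="64" href="data:image/bmp;base64,Qk12CAAAAAAAAHYAAAAoAAAAQAAAAEAAAAABAAQAAAAAAAAIAAATCwAAEwsAABAAAAAAAAAA////ALR3HwAOf/8ALKAsACgn1gC9Z5QAS1aMAMJ34wB/f38AIr28AM++FwDox64AeLv/AIrfmACWmP8A1bDFACIiIiIiIiIiIiIiERERERERERERERERERERERERERERIiIiIiIiIiIiIiIhEREREREREREREREREREREREREREiIiIiIiIiIiIiIiEREREREREREREREREREREREREREREiIiIiIiIiIiIiERERERERERERERERERERERERERERERIiIiIiIiIiIiIRERERERERERERERERERERERERERERERIiIiIiIiIiIREREREREREREREREREREREREREREREREiIhESIiIiIiEREREREREREREREREREREREREREREREiIiERIiIiIiEREREREREREREREREREREREREREREREiIiIRIiIiIiEREREREREREREREREREREREREREREREiIiIiIiIiIiIRERERERERERERERERERERERERERERIiIiIiIiIiIiIiEREREREREREREREREREREREREREREiIiIiIiIiIiIiIRERERERERERERERERERERERERERESIiIiIiIiIiIiIhERERERERERERERERERERERERERERIiIiIiIiIiIiIiIRERERERERERERERERERERERERERERIiIiIiIiIiIiIiERERERERERERERERERERERERERERESIiIiIiIiIiIiIhEREREREREREREREREREREREREREREiIiIiIiIiIiIiEREREREREREREREREREREREREREREiIiIiIiIiIiIiERERERERERERERERERERERERERERESIiIiIiIiIiIRERERERERERERERERERERERERERERIiIiIiIiIiIiIREREREREREREREREREREREREREREREiIiIiIiIiIiIRERERERERERERERERERERERERERERESIiIiIiIiIiIhERERERERERERERERERERERERERERERIiIiIhEiIiIhEREREREREREREREREREREREREREREREiIiERERERERERERERERERERERERERERERERERERERESIiIRERERERERERERERERERERERERERERERERERERERIhEREREREREREREREREREREREREREREREREREREREREhERERERERERERERERERERERERERERERERERERERERERERERERERERERERERERERERERERERERERERERERERERERERERERERERERERERERERERERERERERERERERERERERERERERERERERERERERERERERERERERERERERERERERERERERERERERERERERERERERERERERERERERERERERERERERERERERERERERERERERERERERERERERERERERERERERERERERERERERERERERERERERERERERERERERERERERERERERERERERERERERERERERERERERERERERERERERERERERERERERERERERERERERERERERERERERERERERERERERERERERERERERERERERERERERERERERERERERERERERERERERERERERERERERERERERERERERERERERERERERERERERERERERERERERERERERERERERERERERERERERERERERERERERERERERERERERERERERERERERERERERERERERERERERERERERERERERERERERERERERERERERERERERERERERERERERERERERERERERERERERERERERERERERERERERERERERERERERERERERERERERERERERERERERERERERERERERERERERERERERERERERERERERERERERERERERERERERERERERERERERERERERERERERERERERERERERERERERERERERERERERERERERERERERERERERERERERERERERERERERERERERERERERERERERERERERERERERERERERERERERERERERERERERERERERERERERMRERERERERERERERERERERERERERERERERERERERERMzEREREREREREREREREREREREREREREREREREREREREzMzEREREREREREREREREREREREREREREREREREzMxMzMzMRERERERERERERERERERERERERERERERERMzMzMzMzMzEREREREREREREREREREREREREREREREREzMzMzMzMzMxERERERERERERERERERERERERERERERETMxEzMzMzMzMRERERERERERERERERERERERERERERERERERMzMzMzMzEREREREREREREREREREREREREREREREREREzMzMzMzMRERERERERERERERERERERERERERERERERETMzMzMzMxERERERERERERERERERERERERERERERERETMzMzMzMxERERERERERERERERERERERERERERERERERMzMzMzMzERERERERERERERERERERERERERERERERERMzMzMzMzMREREREREREREREREREREREREREREREREREzMzMzMzMxERERERERERERERERERERERERERERERERETMzMzMzMzMRERERERERERERERERERERERERERERERERMzMzMzMzMzERERERERERERERERERERERERERERERERMzMzMzMzMzERERERERERERERERERERERERERERER"/>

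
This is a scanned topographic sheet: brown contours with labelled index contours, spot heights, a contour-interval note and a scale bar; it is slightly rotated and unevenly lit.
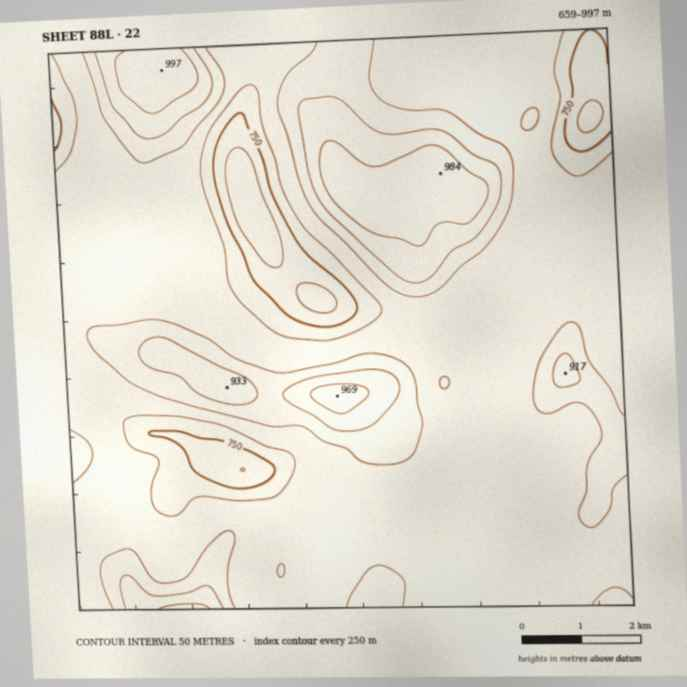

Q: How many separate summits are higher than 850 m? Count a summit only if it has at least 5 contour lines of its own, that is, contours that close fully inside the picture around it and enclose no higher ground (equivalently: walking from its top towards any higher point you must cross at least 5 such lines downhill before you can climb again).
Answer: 0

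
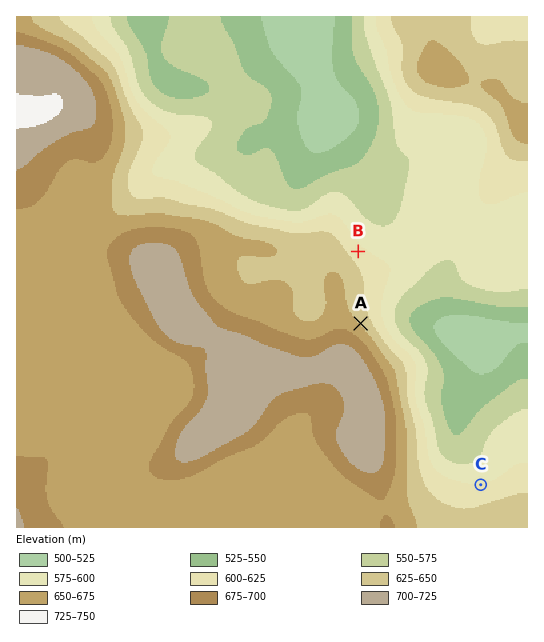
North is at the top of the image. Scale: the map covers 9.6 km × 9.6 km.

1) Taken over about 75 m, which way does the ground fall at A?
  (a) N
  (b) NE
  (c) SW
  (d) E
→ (b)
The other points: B NE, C N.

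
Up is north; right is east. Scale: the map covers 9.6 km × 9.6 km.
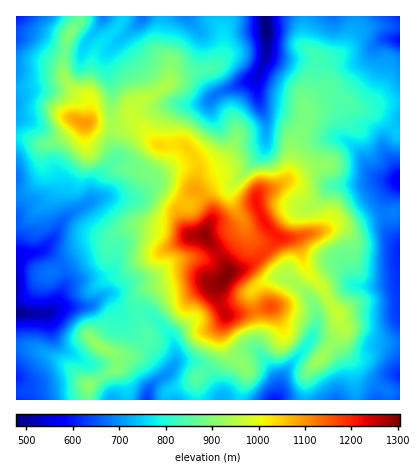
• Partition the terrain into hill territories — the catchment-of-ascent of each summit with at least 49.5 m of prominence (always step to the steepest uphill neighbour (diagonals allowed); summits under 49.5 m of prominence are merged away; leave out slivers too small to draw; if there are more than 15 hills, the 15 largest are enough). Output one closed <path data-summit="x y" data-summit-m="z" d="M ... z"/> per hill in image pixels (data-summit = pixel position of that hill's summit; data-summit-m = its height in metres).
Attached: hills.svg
<path data-summit="226 274" data-summit-m="1305" d="M400 16l-256 0-36 36-3 8 1 10 6 18 0 54 3 16-20 22-5 22-27 18-10 18-9 10-8 4-12 2-8 6 0 52 32 1 14-6 26-1 16-11 4 0 14 18 26-1 22 22 6 18 0 8-4 8-22 20-2 12 252 0z"/><path data-summit="84 122" data-summit-m="1096" d="M142 16l-38 0-4 10-20 27-24-3-16-12-24-8 0 230 8-6 12-2 8-4 9-10 10-18 27-18 5-22 19-20 1-8-3-10-1-24 1-30-6-18-1-10 3-8 33-32z"/><path data-summit="100 346" data-summit-m="918" d="M108 295l-6 1-14 10-26 1-14 6-32 1 0 86 131 0 3-12 14-12 11-14-1-20-4-8-22-22-26 1z"/>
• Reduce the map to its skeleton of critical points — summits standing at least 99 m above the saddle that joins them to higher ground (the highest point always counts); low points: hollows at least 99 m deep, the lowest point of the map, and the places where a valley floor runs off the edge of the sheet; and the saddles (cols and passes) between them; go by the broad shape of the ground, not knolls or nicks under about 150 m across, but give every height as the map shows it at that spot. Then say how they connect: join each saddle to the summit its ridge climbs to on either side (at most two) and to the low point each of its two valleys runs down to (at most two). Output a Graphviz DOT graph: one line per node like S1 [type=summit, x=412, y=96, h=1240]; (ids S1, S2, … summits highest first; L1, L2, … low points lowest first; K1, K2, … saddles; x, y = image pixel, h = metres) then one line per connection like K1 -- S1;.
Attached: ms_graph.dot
graph terrain {
  S1 [type=summit, x=226, y=276, h=1305];
  S2 [type=summit, x=84, y=122, h=1096];
  L1 [type=low, x=266, y=26, h=478];
  L2 [type=low, x=16, y=312, h=485];
  L3 [type=low, x=400, y=180, h=551];
  L4 [type=low, x=400, y=40, h=588];
  L5 [type=low, x=274, y=400, h=595];
  L6 [type=low, x=16, y=16, h=599];
  L7 [type=low, x=146, y=400, h=629];
  K1 [type=saddle, x=266, y=250, h=1182];
  K2 [type=saddle, x=112, y=126, h=937];
  K3 [type=saddle, x=138, y=312, h=829];
  K4 [type=saddle, x=16, y=138, h=768];
  K5 [type=saddle, x=400, y=102, h=744];
  K1 -- S1;
  K1 -- L1;
  K1 -- L5;
  K2 -- S1;
  K2 -- S2;
  K2 -- L1;
  K2 -- L2;
  K3 -- S1;
  K3 -- L2;
  K3 -- L7;
  K4 -- S2;
  K4 -- L2;
  K4 -- L6;
  K5 -- S1;
  K5 -- L3;
  K5 -- L4;
}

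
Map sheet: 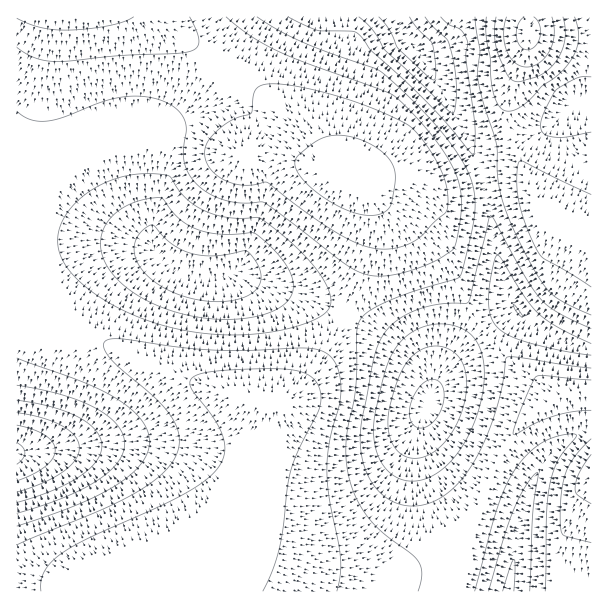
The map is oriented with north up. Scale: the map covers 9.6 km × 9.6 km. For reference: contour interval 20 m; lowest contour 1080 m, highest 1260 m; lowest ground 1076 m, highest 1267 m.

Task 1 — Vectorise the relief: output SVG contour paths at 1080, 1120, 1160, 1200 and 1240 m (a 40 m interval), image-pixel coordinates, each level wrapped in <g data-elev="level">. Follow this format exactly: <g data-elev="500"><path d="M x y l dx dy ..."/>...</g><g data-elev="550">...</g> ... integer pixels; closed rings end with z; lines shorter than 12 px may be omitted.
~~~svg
<g data-elev="1080"><path d="M17 443l6 4 2 6-3 6-5 5"/></g><g data-elev="1120"><path d="M503 591l10-32 2 1 0 4-1 27"/><path d="M410 458l-8-3-6-6-4-7-3-8-1-20 7-25 8-21 11-14 8-5 7-2 15 0 8 4 6 5 7 13 1 20-4 21-9 21-13 16-15 10-8 1z"/><path d="M17 413l25 5 20 8 12 9 4 6 1 6-3 12-12 12-20 11-27 10"/><path d="M522 317l-6-6-3-7 6 7z"/><path d="M409 17l8 11 15 16 4 24 0 9-2 3-6-4-30-28-8-18-11-13"/></g><g data-elev="1160"><path d="M475 591l22-82 8-21 9-17 13-16 15-12 16-7 17-2 2 1-1 2-12 15-7 10-8 24-2 29-2 76"/><path d="M17 385l45 10 34 13 12 8 9 9 6 9 2 10-2 9-5 9-9 9-13 10-33 17-46 15"/><path d="M591 368l-72-11-12 0-10 48-7 23-10 22-10 18-11 14-12 11-12 8-19 5-11-1-9-2-9-5-7-6-12-17-7-22 0-24 12-66 6-21 5-9 8-8 19-13 24-7 33-3 21-84 2-3 35 63 14 21 8 7 10 7 33 16"/><path d="M207 318l-28-5-26-9-22-13-17-15-10-16-4-17 5-16 10-14 10-6 12-6 12-2 12-1 3 2 13 17 15 10 12 5 14 2 36-1 10 8 14 13 10 15 5 13-1 12-7 9-13 9-18 5-23 2z"/><path d="M441 17l8 7 12 6 7 12-2 17 9 70-1 23-1 2-40-46-28-27-33-30-15-18-6-2-33 0-30-14"/></g><g data-elev="1200"><path d="M337 591l3-16 1-17-12-61-2-30 3-27 10-39 1-20-3-13-5-9-9-7-10-3-15-1-48 2-33 0-38-3-58-8-11 0-5 2-2 3 0 4 7 11 45 40 16 18 5 11 2 9 0 9-3 9-6 10-8 9-28 20-35 17-82 34"/><path d="M591 454l-12 20-4 15 3 6 13 9"/><path d="M591 195l-67-33-3-1-2 1-2 20 2 21 7 22 11 26 6 7 48 29"/><path d="M17 111l13 9 15 1 17-3 37-15 18-5 23-2 19 4 15 7 10 12 2 10-3 21 1 12 6 14 10 11 13 9 15 5 15 2 21 0 77 58 15 9 9 4 10 2 23-2 33-11 22-14 4-12 4-27 0-15-3-15-6-15-11-18-14-18-19-20-12-12-7-4-84-31-33-14-24-14-22-17"/><path d="M486 17l0 18 4 22 1 20 2 15 7 15 4 3 5 1 7-2 9-5 17-18 18-13 10-11 6-11 2-10 0-12-3-12"/></g><g data-elev="1240"><path d="M362 215l10 0 9-1 6-4 4-6 4-21 0-10-4-11-7-9-11-7-12-6-13-4-12-1-9 1-9 4-21 16-2 6 1 6 5 9 8 9 27 19 14 6z"/><path d="M17 18l24 10 27 2 42-5 15-4 9-4"/><path d="M507 17l-3 18 3 16 8 12 6 3 6 1 7-1 6-4 10-12 4-17-2-16"/></g>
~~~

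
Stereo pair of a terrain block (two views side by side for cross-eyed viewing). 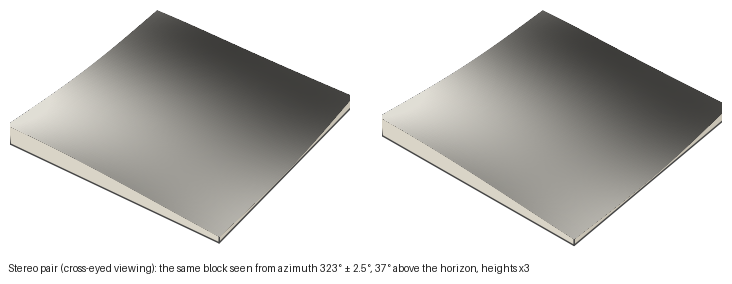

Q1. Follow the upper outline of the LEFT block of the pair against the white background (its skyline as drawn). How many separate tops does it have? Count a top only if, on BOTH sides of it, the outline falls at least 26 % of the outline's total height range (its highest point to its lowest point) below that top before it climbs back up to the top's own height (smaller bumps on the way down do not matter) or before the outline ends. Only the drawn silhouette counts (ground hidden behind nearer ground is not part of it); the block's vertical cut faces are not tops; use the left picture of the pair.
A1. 1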